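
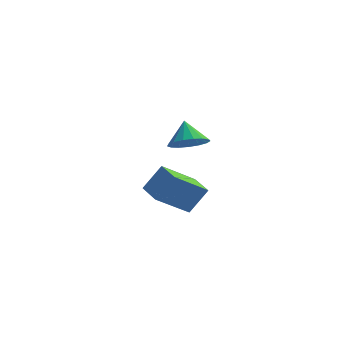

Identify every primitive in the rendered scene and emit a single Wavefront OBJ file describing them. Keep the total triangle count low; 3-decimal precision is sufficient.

v -2.423 0.994 -2.695
v -3.676 0.121 -1.547
v -3.096 2.011 -2.655
v -4.348 1.138 -1.507
v -1.712 1.422 -1.593
v -2.964 0.549 -0.445
v -2.384 2.439 -1.553
v -3.637 1.566 -0.405
v -2.017 -2.33 3.035
v -1.393 -1.823 2.826
v -2.283 -1.65 3.885
v -1.702 -1.685 2.618
v -2.083 -1.694 2.506
v -2.449 -1.849 2.515
v -2.716 -2.114 2.643
v -2.822 -2.428 2.861
v -2.744 -2.72 3.119
v -2.5 -2.923 3.358
v -2.145 -2.989 3.523
v -1.76 -2.905 3.576
v -1.434 -2.689 3.505
v -1.242 -2.39 3.327
v -1.227 -2.078 3.082
f 2 4 1
f 5 2 1
f 1 4 3
f 3 5 1
f 2 8 4
f 6 2 5
f 6 8 2
f 4 8 3
f 7 5 3
f 3 8 7
f 7 6 5
f 8 6 7
f 10 9 12
f 10 12 11
f 12 9 13
f 12 13 11
f 13 9 14
f 13 14 11
f 14 9 15
f 14 15 11
f 15 9 16
f 15 16 11
f 16 9 17
f 16 17 11
f 17 9 18
f 17 18 11
f 18 9 19
f 18 19 11
f 19 9 20
f 19 20 11
f 20 9 21
f 20 21 11
f 21 9 22
f 21 22 11
f 22 9 23
f 22 23 11
f 23 9 10
f 23 10 11



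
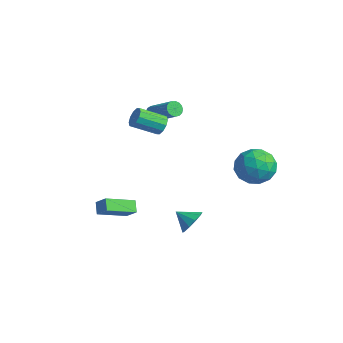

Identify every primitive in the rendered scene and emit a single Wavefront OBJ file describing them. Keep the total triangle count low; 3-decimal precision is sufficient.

v -2.412 -4.444 -2.019
v -1.696 -4.276 -1.371
v -2.153 -2.681 -2.761
v -1.437 -2.513 -2.112
v -1.863 -4.747 -2.548
v -1.147 -4.579 -1.899
v -1.604 -2.984 -3.289
v -0.888 -2.816 -2.641
v -4.196 0.694 2.253
v -3.909 0.806 1.81
v -2.257 1.058 2.944
v -2.544 0.946 3.387
v -3.997 1.037 1.886
v -2.345 1.289 3.021
v -4.13 1.189 2.047
v -2.478 1.441 3.182
v -4.279 1.228 2.255
v -2.627 1.48 3.389
v -4.409 1.144 2.463
v -2.756 1.396 3.597
v -4.49 0.957 2.622
v -2.837 1.209 3.756
v -4.503 0.71 2.697
v -2.851 0.962 3.831
v -4.447 0.46 2.67
v -2.794 0.711 3.804
v -4.333 0.263 2.547
v -2.68 0.514 3.682
v -4.187 0.164 2.358
v -2.535 0.416 3.492
v -4.044 0.188 2.144
v -2.392 0.439 3.278
v -3.936 0.327 1.955
v -2.283 0.579 3.089
v -3.887 0.55 1.834
v -2.235 0.802 2.969
v 2.156 -1.303 -2.326
v 2.709 -1.907 -2.101
v 1.344 -1.817 -1.714
v 2.735 -1.523 -1.744
v 2.539 -1.054 -1.609
v 2.197 -0.681 -1.748
v 1.84 -0.544 -2.108
v 1.603 -0.698 -2.551
v 1.577 -1.082 -2.908
v 1.773 -1.551 -3.043
v 2.115 -1.925 -2.904
v 2.472 -2.061 -2.544
v 2.272 1.873 1.935
v 3.158 2.503 2.51
v 3.562 1.357 0.51
v 4.448 1.987 1.085
v 4.004 0.956 1.586
v 3.206 1.274 2.467
v 3.514 2.586 0.553
v 2.716 2.904 1.434
v 3.926 2.944 1.656
v 4.229 1.936 2.294
v 2.491 1.924 0.726
v 2.794 0.916 1.364
v 2.602 2.233 2.348
v 4.118 1.627 0.672
v 3.857 1.021 0.967
v 4.378 1.391 1.304
v 2.63 1.511 2.322
v 3.151 1.881 2.66
v 3.648 0.972 2.117
v 3.569 1.979 0.36
v 4.09 2.349 0.698
v 2.342 2.469 1.716
v 2.863 2.839 2.053
v 3.072 2.888 0.903
v 3.574 2.862 2.184
v 4.332 2.56 1.346
v 3.783 2.911 1.033
v 3.314 3.098 1.551
v 3.752 2.27 2.559
v 4.51 1.967 1.721
v 4.249 1.361 2.015
v 3.78 1.548 2.533
v 4.203 2.529 2.056
v 2.21 1.893 1.299
v 2.968 1.59 0.461
v 2.94 2.312 0.487
v 2.471 2.499 1.005
v 2.388 1.3 1.674
v 3.146 0.998 0.836
v 3.406 0.762 1.469
v 2.937 0.949 1.987
v 2.517 1.331 0.964
v -1.25 -0.863 3.398
v -0.911 -0.71 3.943
v -1.592 -2.005 4.728
v -1.93 -2.157 4.182
v -1.268 -0.514 3.958
v -1.949 -1.809 4.742
v -1.618 -0.45 3.758
v -2.299 -1.745 4.543
v -1.828 -0.545 3.421
v -2.508 -1.84 4.206
v -1.816 -0.76 3.075
v -2.497 -2.055 3.859
v -1.588 -1.015 2.852
v -2.269 -2.31 3.637
v -1.231 -1.211 2.838
v -1.912 -2.506 3.622
v -0.881 -1.275 3.037
v -1.562 -2.57 3.822
v -0.672 -1.18 3.374
v -1.352 -2.475 4.159
v -0.683 -0.965 3.721
v -1.364 -2.26 4.505
f 2 4 1
f 5 2 1
f 1 4 3
f 3 5 1
f 2 8 4
f 6 2 5
f 6 8 2
f 4 8 3
f 7 5 3
f 3 8 7
f 7 6 5
f 8 6 7
f 10 9 13
f 10 13 11
f 11 13 14
f 11 14 12
f 13 9 15
f 13 15 14
f 14 15 16
f 14 16 12
f 15 9 17
f 15 17 16
f 16 17 18
f 16 18 12
f 17 9 19
f 17 19 18
f 18 19 20
f 18 20 12
f 19 9 21
f 19 21 20
f 20 21 22
f 20 22 12
f 21 9 23
f 21 23 22
f 22 23 24
f 22 24 12
f 23 9 25
f 23 25 24
f 24 25 26
f 24 26 12
f 25 9 27
f 25 27 26
f 26 27 28
f 26 28 12
f 27 9 29
f 27 29 28
f 28 29 30
f 28 30 12
f 29 9 31
f 29 31 30
f 30 31 32
f 30 32 12
f 31 9 33
f 31 33 32
f 32 33 34
f 32 34 12
f 33 9 35
f 33 35 34
f 34 35 36
f 34 36 12
f 35 9 10
f 35 10 36
f 36 10 11
f 36 11 12
f 38 37 40
f 38 40 39
f 40 37 41
f 40 41 39
f 41 37 42
f 41 42 39
f 42 37 43
f 42 43 39
f 43 37 44
f 43 44 39
f 44 37 45
f 44 45 39
f 45 37 46
f 45 46 39
f 46 37 47
f 46 47 39
f 47 37 48
f 47 48 39
f 48 37 38
f 48 38 39
f 49 86 65
f 86 60 89
f 65 89 54
f 86 89 65
f 49 65 61
f 65 54 66
f 61 66 50
f 65 66 61
f 49 61 70
f 61 50 71
f 70 71 56
f 61 71 70
f 49 70 82
f 70 56 85
f 82 85 59
f 70 85 82
f 49 82 86
f 82 59 90
f 86 90 60
f 82 90 86
f 50 66 77
f 66 54 80
f 77 80 58
f 66 80 77
f 54 89 67
f 89 60 88
f 67 88 53
f 89 88 67
f 60 90 87
f 90 59 83
f 87 83 51
f 90 83 87
f 59 85 84
f 85 56 72
f 84 72 55
f 85 72 84
f 56 71 76
f 71 50 73
f 76 73 57
f 71 73 76
f 52 78 64
f 78 58 79
f 64 79 53
f 78 79 64
f 52 64 62
f 64 53 63
f 62 63 51
f 64 63 62
f 52 62 69
f 62 51 68
f 69 68 55
f 62 68 69
f 52 69 74
f 69 55 75
f 74 75 57
f 69 75 74
f 52 74 78
f 74 57 81
f 78 81 58
f 74 81 78
f 53 79 67
f 79 58 80
f 67 80 54
f 79 80 67
f 51 63 87
f 63 53 88
f 87 88 60
f 63 88 87
f 55 68 84
f 68 51 83
f 84 83 59
f 68 83 84
f 57 75 76
f 75 55 72
f 76 72 56
f 75 72 76
f 58 81 77
f 81 57 73
f 77 73 50
f 81 73 77
f 92 91 95
f 92 95 93
f 93 95 96
f 93 96 94
f 95 91 97
f 95 97 96
f 96 97 98
f 96 98 94
f 97 91 99
f 97 99 98
f 98 99 100
f 98 100 94
f 99 91 101
f 99 101 100
f 100 101 102
f 100 102 94
f 101 91 103
f 101 103 102
f 102 103 104
f 102 104 94
f 103 91 105
f 103 105 104
f 104 105 106
f 104 106 94
f 105 91 107
f 105 107 106
f 106 107 108
f 106 108 94
f 107 91 109
f 107 109 108
f 108 109 110
f 108 110 94
f 109 91 111
f 109 111 110
f 110 111 112
f 110 112 94
f 111 91 92
f 111 92 112
f 112 92 93
f 112 93 94



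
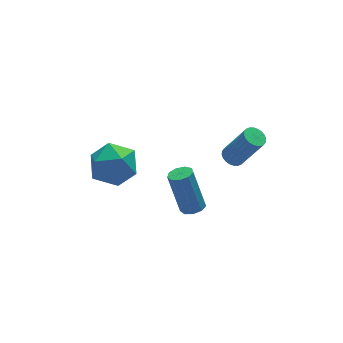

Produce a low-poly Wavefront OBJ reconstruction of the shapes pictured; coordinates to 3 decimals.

v -3.501 4.715 0.547
v -2.755 4.41 1.462
v -2.805 3.21 -0.522
v -2.059 2.905 0.393
v -3.263 2.756 0.513
v -3.694 3.687 1.174
v -1.866 3.933 -0.234
v -2.297 4.864 0.427
v -1.745 3.927 0.98
v -2.608 3.2 1.441
v -2.952 4.42 -0.501
v -3.815 3.693 -0.04
v 0.297 2.127 -2.385
v 0.885 2.235 -2.332
v 0.571 2.981 -0.362
v -0.017 2.873 -0.415
v 0.695 2.564 -2.487
v 0.382 3.31 -0.517
v 0.319 2.689 -2.594
v 0.006 3.435 -0.624
v -0.068 2.551 -2.604
v -0.381 3.297 -0.633
v -0.284 2.215 -2.511
v -0.597 2.96 -0.54
v -0.228 1.837 -2.359
v -0.541 2.583 -0.389
v 0.073 1.596 -2.22
v -0.24 2.341 -0.249
v 0.479 1.603 -2.158
v 0.165 2.348 -0.187
v 0.799 1.855 -2.202
v 0.486 2.601 -0.232
v 2.256 2.372 0.451
v 2.639 2.082 0.183
v 3.427 1.518 1.921
v 3.044 1.808 2.189
v 2.735 2.273 0.201
v 3.524 1.708 1.939
v 2.759 2.479 0.257
v 3.548 1.914 1.995
v 2.706 2.668 0.343
v 3.495 2.104 2.08
v 2.585 2.813 0.445
v 3.374 2.248 2.183
v 2.413 2.89 0.548
v 3.202 2.326 2.286
v 2.218 2.889 0.636
v 3.006 2.324 2.374
v 2.028 2.809 0.696
v 2.817 2.244 2.434
v 1.873 2.662 0.719
v 2.661 2.098 2.457
v 1.776 2.472 0.701
v 2.565 1.907 2.439
v 1.752 2.266 0.645
v 2.541 1.701 2.383
v 1.805 2.076 0.56
v 2.594 1.512 2.297
v 1.926 1.932 0.457
v 2.715 1.367 2.195
v 2.098 1.854 0.354
v 2.887 1.29 2.092
v 2.294 1.856 0.266
v 3.082 1.291 2.004
v 2.483 1.936 0.206
v 3.272 1.371 1.944
f 1 12 6
f 1 6 2
f 1 2 8
f 1 8 11
f 1 11 12
f 2 6 10
f 6 12 5
f 12 11 3
f 11 8 7
f 8 2 9
f 4 10 5
f 4 5 3
f 4 3 7
f 4 7 9
f 4 9 10
f 5 10 6
f 3 5 12
f 7 3 11
f 9 7 8
f 10 9 2
f 14 13 17
f 14 17 15
f 15 17 18
f 15 18 16
f 17 13 19
f 17 19 18
f 18 19 20
f 18 20 16
f 19 13 21
f 19 21 20
f 20 21 22
f 20 22 16
f 21 13 23
f 21 23 22
f 22 23 24
f 22 24 16
f 23 13 25
f 23 25 24
f 24 25 26
f 24 26 16
f 25 13 27
f 25 27 26
f 26 27 28
f 26 28 16
f 27 13 29
f 27 29 28
f 28 29 30
f 28 30 16
f 29 13 31
f 29 31 30
f 30 31 32
f 30 32 16
f 31 13 14
f 31 14 32
f 32 14 15
f 32 15 16
f 34 33 37
f 34 37 35
f 35 37 38
f 35 38 36
f 37 33 39
f 37 39 38
f 38 39 40
f 38 40 36
f 39 33 41
f 39 41 40
f 40 41 42
f 40 42 36
f 41 33 43
f 41 43 42
f 42 43 44
f 42 44 36
f 43 33 45
f 43 45 44
f 44 45 46
f 44 46 36
f 45 33 47
f 45 47 46
f 46 47 48
f 46 48 36
f 47 33 49
f 47 49 48
f 48 49 50
f 48 50 36
f 49 33 51
f 49 51 50
f 50 51 52
f 50 52 36
f 51 33 53
f 51 53 52
f 52 53 54
f 52 54 36
f 53 33 55
f 53 55 54
f 54 55 56
f 54 56 36
f 55 33 57
f 55 57 56
f 56 57 58
f 56 58 36
f 57 33 59
f 57 59 58
f 58 59 60
f 58 60 36
f 59 33 61
f 59 61 60
f 60 61 62
f 60 62 36
f 61 33 63
f 61 63 62
f 62 63 64
f 62 64 36
f 63 33 65
f 63 65 64
f 64 65 66
f 64 66 36
f 65 33 34
f 65 34 66
f 66 34 35
f 66 35 36



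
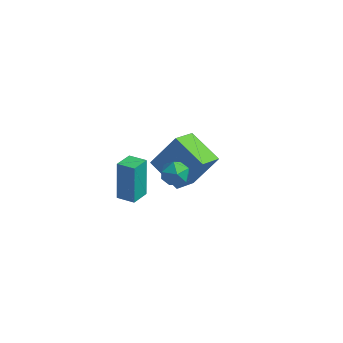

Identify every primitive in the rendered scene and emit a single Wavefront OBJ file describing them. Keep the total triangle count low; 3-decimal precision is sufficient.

v -3.466 2.132 -5.432
v -3.591 0.732 -4.802
v -5.258 2.651 -4.632
v -5.383 1.251 -4.003
v -2.457 2.849 -3.637
v -2.582 1.449 -3.008
v -4.249 3.368 -2.838
v -4.374 1.968 -2.208
v -4.219 -3.681 -2.106
v -4.425 -3.282 -0.014
v -4.19 -2.65 -2.3
v -4.396 -2.25 -0.208
v -3.284 -3.69 -2.012
v -3.49 -3.29 0.08
v -3.255 -2.658 -2.206
v -3.461 -2.259 -0.114
v -1.189 -3.115 1.496
v -0.697 -3.275 0.944
v -1.463 -4.305 1.596
v -0.971 -4.465 1.044
v -0.72 -4.225 1.717
v -0.551 -3.49 1.655
v -1.609 -4.09 0.885
v -1.44 -3.355 0.823
v -0.957 -3.878 0.566
v -0.407 -3.961 1.08
v -1.753 -3.619 1.46
v -1.203 -3.702 1.974
f 2 4 1
f 5 2 1
f 1 4 3
f 3 5 1
f 2 8 4
f 6 2 5
f 6 8 2
f 4 8 3
f 7 5 3
f 3 8 7
f 7 6 5
f 8 6 7
f 10 12 9
f 13 10 9
f 9 12 11
f 11 13 9
f 10 16 12
f 14 10 13
f 14 16 10
f 12 16 11
f 15 13 11
f 11 16 15
f 15 14 13
f 16 14 15
f 17 28 22
f 17 22 18
f 17 18 24
f 17 24 27
f 17 27 28
f 18 22 26
f 22 28 21
f 28 27 19
f 27 24 23
f 24 18 25
f 20 26 21
f 20 21 19
f 20 19 23
f 20 23 25
f 20 25 26
f 21 26 22
f 19 21 28
f 23 19 27
f 25 23 24
f 26 25 18



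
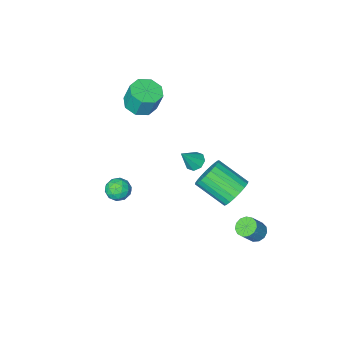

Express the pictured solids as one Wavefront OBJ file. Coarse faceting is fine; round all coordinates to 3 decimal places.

v -2.455 1.774 -0.819
v -1.766 1.924 -1.217
v -0.995 0.717 -0.338
v -1.685 0.566 0.059
v -1.741 2.132 -0.953
v -0.971 0.925 -0.074
v -1.84 2.278 -0.666
v -1.07 1.071 0.213
v -2.045 2.336 -0.405
v -1.275 1.129 0.473
v -2.321 2.298 -0.216
v -1.551 1.091 0.662
v -2.621 2.168 -0.132
v -1.85 0.961 0.747
v -2.891 1.971 -0.166
v -2.121 0.764 0.713
v -3.086 1.739 -0.313
v -2.316 0.532 0.566
v -3.173 1.513 -0.548
v -2.402 0.306 0.331
v -3.135 1.333 -0.829
v -2.364 0.126 0.049
v -2.979 1.228 -1.109
v -2.209 0.021 -0.231
v -2.733 1.218 -1.339
v -1.963 0.011 -0.461
v -2.439 1.304 -1.479
v -1.669 0.097 -0.6
v -2.148 1.471 -1.505
v -1.377 0.264 -0.626
v -1.909 1.69 -1.412
v -1.139 0.483 -0.533
v 1.779 -0.897 -1.489
v 2.279 -0.849 -1.107
v 1.301 -1.471 -0.793
v 1.801 -1.423 -0.411
v 1.442 -0.917 -0.526
v 1.738 -0.562 -0.956
v 1.842 -1.758 -0.944
v 2.138 -1.403 -1.374
v 2.318 -1.381 -0.77
v 2.071 -0.862 -0.512
v 1.509 -1.458 -1.388
v 1.262 -0.939 -1.13
v 2.071 -0.823 -1.359
v 1.509 -1.497 -0.541
v 1.298 -1.2 -0.608
v 1.592 -1.172 -0.384
v 1.753 -0.654 -1.271
v 2.047 -0.626 -1.046
v 1.555 -0.666 -0.704
v 1.533 -1.694 -0.854
v 1.827 -1.666 -0.629
v 1.988 -1.148 -1.516
v 2.282 -1.12 -1.292
v 2.025 -1.654 -1.196
v 2.388 -1.108 -0.936
v 2.107 -1.445 -0.527
v 2.131 -1.641 -0.841
v 2.305 -1.433 -1.093
v 2.242 -0.802 -0.785
v 1.961 -1.139 -0.375
v 1.751 -0.842 -0.443
v 1.924 -0.633 -0.696
v 2.265 -1.115 -0.586
v 1.619 -1.181 -1.525
v 1.338 -1.518 -1.115
v 1.656 -1.687 -1.204
v 1.829 -1.478 -1.457
v 1.473 -0.875 -1.373
v 1.192 -1.212 -0.964
v 1.275 -0.887 -0.807
v 1.449 -0.679 -1.059
v 1.315 -1.205 -1.314
v -0.444 -3.145 2.518
v 0.108 -3.646 2.748
v -0.024 -3.276 3.871
v -0.576 -2.775 3.642
v 0.331 -3.113 2.599
v 0.199 -2.743 3.722
v 0.1 -2.598 2.402
v -0.032 -2.229 3.526
v -0.449 -2.404 2.274
v -0.582 -2.034 3.397
v -0.996 -2.644 2.289
v -1.128 -2.274 3.412
v -1.219 -3.177 2.438
v -1.351 -2.807 3.561
v -0.988 -3.691 2.634
v -1.12 -3.322 3.758
v -0.438 -3.886 2.763
v -0.571 -3.516 3.886
v -2.97 2.677 -3.108
v -2.6 2.385 -3.351
v -1.981 2.491 -2.534
v -2.35 2.783 -2.292
v -2.547 2.668 -3.428
v -1.928 2.774 -2.611
v -2.628 2.954 -3.403
v -2.009 3.061 -2.587
v -2.818 3.153 -3.285
v -2.199 3.259 -2.469
v -3.056 3.2 -3.111
v -2.436 3.306 -2.295
v -3.266 3.081 -2.936
v -2.647 3.187 -2.12
v -3.383 2.834 -2.815
v -2.763 2.94 -1.999
v -3.368 2.537 -2.788
v -2.749 2.643 -1.972
v -3.227 2.284 -2.862
v -2.608 2.391 -2.046
v -3.004 2.156 -3.014
v -2.385 2.263 -2.198
v -2.77 2.194 -3.196
v -2.151 2.3 -2.38
v -3.21 -3.017 -3.02
v -2.905 -3.398 -3.251
v -2.45 -3.003 -2.04
v -2.784 -3.015 -3.351
v -2.912 -2.634 -3.257
v -3.215 -2.477 -3.024
v -3.515 -2.636 -2.788
v -3.637 -3.019 -2.689
v -3.508 -3.4 -2.783
v -3.205 -3.557 -3.016
f 2 1 5
f 2 5 3
f 3 5 6
f 3 6 4
f 5 1 7
f 5 7 6
f 6 7 8
f 6 8 4
f 7 1 9
f 7 9 8
f 8 9 10
f 8 10 4
f 9 1 11
f 9 11 10
f 10 11 12
f 10 12 4
f 11 1 13
f 11 13 12
f 12 13 14
f 12 14 4
f 13 1 15
f 13 15 14
f 14 15 16
f 14 16 4
f 15 1 17
f 15 17 16
f 16 17 18
f 16 18 4
f 17 1 19
f 17 19 18
f 18 19 20
f 18 20 4
f 19 1 21
f 19 21 20
f 20 21 22
f 20 22 4
f 21 1 23
f 21 23 22
f 22 23 24
f 22 24 4
f 23 1 25
f 23 25 24
f 24 25 26
f 24 26 4
f 25 1 27
f 25 27 26
f 26 27 28
f 26 28 4
f 27 1 29
f 27 29 28
f 28 29 30
f 28 30 4
f 29 1 31
f 29 31 30
f 30 31 32
f 30 32 4
f 31 1 2
f 31 2 32
f 32 2 3
f 32 3 4
f 33 70 49
f 70 44 73
f 49 73 38
f 70 73 49
f 33 49 45
f 49 38 50
f 45 50 34
f 49 50 45
f 33 45 54
f 45 34 55
f 54 55 40
f 45 55 54
f 33 54 66
f 54 40 69
f 66 69 43
f 54 69 66
f 33 66 70
f 66 43 74
f 70 74 44
f 66 74 70
f 34 50 61
f 50 38 64
f 61 64 42
f 50 64 61
f 38 73 51
f 73 44 72
f 51 72 37
f 73 72 51
f 44 74 71
f 74 43 67
f 71 67 35
f 74 67 71
f 43 69 68
f 69 40 56
f 68 56 39
f 69 56 68
f 40 55 60
f 55 34 57
f 60 57 41
f 55 57 60
f 36 62 48
f 62 42 63
f 48 63 37
f 62 63 48
f 36 48 46
f 48 37 47
f 46 47 35
f 48 47 46
f 36 46 53
f 46 35 52
f 53 52 39
f 46 52 53
f 36 53 58
f 53 39 59
f 58 59 41
f 53 59 58
f 36 58 62
f 58 41 65
f 62 65 42
f 58 65 62
f 37 63 51
f 63 42 64
f 51 64 38
f 63 64 51
f 35 47 71
f 47 37 72
f 71 72 44
f 47 72 71
f 39 52 68
f 52 35 67
f 68 67 43
f 52 67 68
f 41 59 60
f 59 39 56
f 60 56 40
f 59 56 60
f 42 65 61
f 65 41 57
f 61 57 34
f 65 57 61
f 76 75 79
f 76 79 77
f 77 79 80
f 77 80 78
f 79 75 81
f 79 81 80
f 80 81 82
f 80 82 78
f 81 75 83
f 81 83 82
f 82 83 84
f 82 84 78
f 83 75 85
f 83 85 84
f 84 85 86
f 84 86 78
f 85 75 87
f 85 87 86
f 86 87 88
f 86 88 78
f 87 75 89
f 87 89 88
f 88 89 90
f 88 90 78
f 89 75 91
f 89 91 90
f 90 91 92
f 90 92 78
f 91 75 76
f 91 76 92
f 92 76 77
f 92 77 78
f 94 93 97
f 94 97 95
f 95 97 98
f 95 98 96
f 97 93 99
f 97 99 98
f 98 99 100
f 98 100 96
f 99 93 101
f 99 101 100
f 100 101 102
f 100 102 96
f 101 93 103
f 101 103 102
f 102 103 104
f 102 104 96
f 103 93 105
f 103 105 104
f 104 105 106
f 104 106 96
f 105 93 107
f 105 107 106
f 106 107 108
f 106 108 96
f 107 93 109
f 107 109 108
f 108 109 110
f 108 110 96
f 109 93 111
f 109 111 110
f 110 111 112
f 110 112 96
f 111 93 113
f 111 113 112
f 112 113 114
f 112 114 96
f 113 93 115
f 113 115 114
f 114 115 116
f 114 116 96
f 115 93 94
f 115 94 116
f 116 94 95
f 116 95 96
f 118 117 120
f 118 120 119
f 120 117 121
f 120 121 119
f 121 117 122
f 121 122 119
f 122 117 123
f 122 123 119
f 123 117 124
f 123 124 119
f 124 117 125
f 124 125 119
f 125 117 126
f 125 126 119
f 126 117 118
f 126 118 119



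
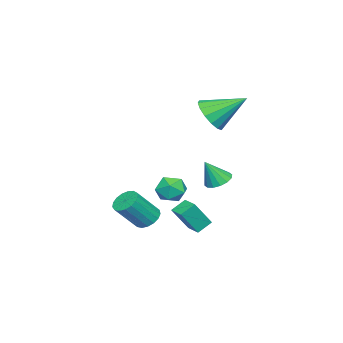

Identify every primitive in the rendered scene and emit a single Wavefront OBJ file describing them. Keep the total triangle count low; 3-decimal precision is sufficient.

v -0.628 -1.396 -1.589
v -0.183 -1.48 -0.819
v 0.203 -2.42 -2.181
v 0.648 -2.504 -1.411
v -0.202 -2.772 -1.467
v -0.716 -2.139 -1.101
v 0.736 -1.761 -1.899
v 0.222 -1.128 -1.533
v 0.66 -1.705 -1.01
v 0.08 -2.33 -0.743
v -0.06 -1.57 -2.257
v -0.64 -2.195 -1.99
v 1.304 -2.574 -3.056
v 1.905 -2.588 -3.506
v 2.916 -3.279 -2.133
v 2.316 -3.266 -1.684
v 1.919 -2.263 -3.353
v 2.93 -2.954 -1.98
v 1.792 -2.01 -3.132
v 2.804 -2.701 -1.759
v 1.554 -1.886 -2.894
v 2.565 -2.577 -1.521
v 1.258 -1.92 -2.693
v 2.27 -2.611 -1.32
v 0.973 -2.104 -2.575
v 1.985 -2.795 -1.203
v 0.764 -2.395 -2.568
v 1.775 -3.086 -1.195
v 0.678 -2.728 -2.673
v 1.69 -3.419 -1.3
v 0.736 -3.025 -2.865
v 1.748 -3.717 -1.492
v 0.924 -3.219 -3.101
v 1.936 -3.911 -1.728
v 1.199 -3.266 -3.327
v 2.211 -3.957 -1.954
v 1.498 -3.154 -3.491
v 2.51 -3.845 -2.118
v 1.753 -2.909 -3.556
v 2.764 -3.6 -2.183
v -1.042 0.075 -0.927
v -0.413 0.47 -1.033
v -0.518 -0.415 0.367
v -0.652 0.711 -0.844
v -0.996 0.781 -0.678
v -1.352 0.663 -0.579
v -1.625 0.387 -0.573
v -1.742 0.027 -0.662
v -1.671 -0.319 -0.822
v -1.432 -0.56 -1.01
v -1.088 -0.631 -1.176
v -0.732 -0.512 -1.275
v -0.459 -0.236 -1.281
v -0.342 0.123 -1.192
v 3.077 0.379 -2.562
v 3.786 -0.162 -1.258
v 2.475 0.8 -2.06
v 3.184 0.258 -0.756
v 3.596 1.102 -2.544
v 4.305 0.56 -1.24
v 2.994 1.522 -2.042
v 3.703 0.981 -0.738
v -1.277 -0.47 3.203
v -0.333 -0.007 3.004
v -1.843 1.19 4.377
v -0.666 0.167 2.598
v -1.163 0.17 2.353
v -1.691 0.002 2.337
v -2.107 -0.293 2.552
v -2.301 -0.635 2.942
v -2.221 -0.933 3.402
v -1.887 -1.106 3.809
v -1.39 -1.11 4.053
v -0.863 -0.941 4.07
v -0.446 -0.647 3.854
v -0.252 -0.305 3.464
f 1 12 6
f 1 6 2
f 1 2 8
f 1 8 11
f 1 11 12
f 2 6 10
f 6 12 5
f 12 11 3
f 11 8 7
f 8 2 9
f 4 10 5
f 4 5 3
f 4 3 7
f 4 7 9
f 4 9 10
f 5 10 6
f 3 5 12
f 7 3 11
f 9 7 8
f 10 9 2
f 14 13 17
f 14 17 15
f 15 17 18
f 15 18 16
f 17 13 19
f 17 19 18
f 18 19 20
f 18 20 16
f 19 13 21
f 19 21 20
f 20 21 22
f 20 22 16
f 21 13 23
f 21 23 22
f 22 23 24
f 22 24 16
f 23 13 25
f 23 25 24
f 24 25 26
f 24 26 16
f 25 13 27
f 25 27 26
f 26 27 28
f 26 28 16
f 27 13 29
f 27 29 28
f 28 29 30
f 28 30 16
f 29 13 31
f 29 31 30
f 30 31 32
f 30 32 16
f 31 13 33
f 31 33 32
f 32 33 34
f 32 34 16
f 33 13 35
f 33 35 34
f 34 35 36
f 34 36 16
f 35 13 37
f 35 37 36
f 36 37 38
f 36 38 16
f 37 13 39
f 37 39 38
f 38 39 40
f 38 40 16
f 39 13 14
f 39 14 40
f 40 14 15
f 40 15 16
f 42 41 44
f 42 44 43
f 44 41 45
f 44 45 43
f 45 41 46
f 45 46 43
f 46 41 47
f 46 47 43
f 47 41 48
f 47 48 43
f 48 41 49
f 48 49 43
f 49 41 50
f 49 50 43
f 50 41 51
f 50 51 43
f 51 41 52
f 51 52 43
f 52 41 53
f 52 53 43
f 53 41 54
f 53 54 43
f 54 41 42
f 54 42 43
f 56 58 55
f 59 56 55
f 55 58 57
f 57 59 55
f 56 62 58
f 60 56 59
f 60 62 56
f 58 62 57
f 61 59 57
f 57 62 61
f 61 60 59
f 62 60 61
f 64 63 66
f 64 66 65
f 66 63 67
f 66 67 65
f 67 63 68
f 67 68 65
f 68 63 69
f 68 69 65
f 69 63 70
f 69 70 65
f 70 63 71
f 70 71 65
f 71 63 72
f 71 72 65
f 72 63 73
f 72 73 65
f 73 63 74
f 73 74 65
f 74 63 75
f 74 75 65
f 75 63 76
f 75 76 65
f 76 63 64
f 76 64 65



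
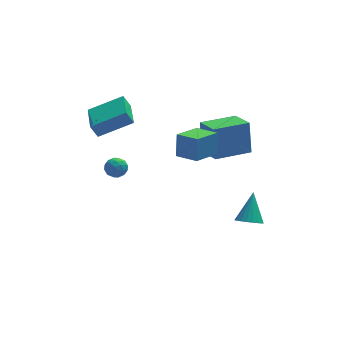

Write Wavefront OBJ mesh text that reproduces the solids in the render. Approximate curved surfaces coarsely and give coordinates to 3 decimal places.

v -3.673 2.176 -1.38
v -3.117 2.059 -1.721
v -4.143 1.341 -1.859
v -3.587 1.224 -2.2
v -3.602 1.12 -1.546
v -3.311 1.636 -1.25
v -3.949 1.764 -2.33
v -3.658 2.28 -2.034
v -3.288 1.805 -2.308
v -3.074 1.407 -1.824
v -4.186 1.993 -1.756
v -3.972 1.595 -1.272
v -3.354 2.191 -1.508
v -3.906 1.209 -2.072
v -3.915 1.148 -1.687
v -3.589 1.079 -1.888
v -3.468 1.942 -1.232
v -3.141 1.874 -1.432
v -3.426 1.321 -1.33
v -4.119 1.526 -2.148
v -3.792 1.458 -2.348
v -3.671 2.321 -1.692
v -3.345 2.252 -1.893
v -3.834 2.079 -2.25
v -3.127 1.973 -2.054
v -3.404 1.482 -2.336
v -3.616 1.799 -2.412
v -3.445 2.103 -2.238
v -3.002 1.739 -1.77
v -3.278 1.248 -2.051
v -3.286 1.186 -1.667
v -3.116 1.49 -1.493
v -3.102 1.589 -2.115
v -3.982 2.152 -1.529
v -4.258 1.661 -1.81
v -4.144 1.91 -2.087
v -3.974 2.214 -1.913
v -3.856 1.918 -1.244
v -4.133 1.427 -1.526
v -3.815 1.297 -1.342
v -3.644 1.601 -1.168
v -4.158 1.811 -1.465
v 0.979 -1.358 0.718
v 0.974 -0.764 2.543
v 0.551 0.008 0.272
v 0.546 0.602 2.098
v 2.934 -0.802 0.542
v 2.929 -0.208 2.368
v 2.506 0.564 0.097
v 2.501 1.158 1.922
v 2.651 -1.909 -4.07
v 2.99 -2.486 -3.731
v 3.089 -0.831 -2.67
v 3.223 -2.364 -3.898
v 3.357 -2.162 -4.095
v 3.369 -1.918 -4.288
v 3.257 -1.671 -4.442
v 3.04 -1.466 -4.533
v 2.756 -1.337 -4.543
v 2.454 -1.308 -4.472
v 2.186 -1.382 -4.331
v 1.999 -1.548 -4.144
v 1.924 -1.776 -3.945
v 1.975 -2.027 -3.767
v 2.143 -2.258 -3.642
v 2.399 -2.428 -3.591
v 2.699 -2.509 -3.622
v -0.343 -3.278 2.329
v -0.224 -2.841 3.601
v -1.205 -2.361 2.095
v -1.086 -1.924 3.366
v 0.846 -2.276 1.874
v 0.965 -1.839 3.145
v -0.016 -1.359 1.639
v 0.103 -0.922 2.911
v -4.744 -0.038 2.218
v -5.108 0.039 2.971
v -4.619 1.803 2.09
v -4.983 1.88 2.843
v -2.937 -0.1 3.097
v -3.301 -0.023 3.85
v -2.812 1.741 2.969
v -3.176 1.818 3.722
f 1 38 17
f 38 12 41
f 17 41 6
f 38 41 17
f 1 17 13
f 17 6 18
f 13 18 2
f 17 18 13
f 1 13 22
f 13 2 23
f 22 23 8
f 13 23 22
f 1 22 34
f 22 8 37
f 34 37 11
f 22 37 34
f 1 34 38
f 34 11 42
f 38 42 12
f 34 42 38
f 2 18 29
f 18 6 32
f 29 32 10
f 18 32 29
f 6 41 19
f 41 12 40
f 19 40 5
f 41 40 19
f 12 42 39
f 42 11 35
f 39 35 3
f 42 35 39
f 11 37 36
f 37 8 24
f 36 24 7
f 37 24 36
f 8 23 28
f 23 2 25
f 28 25 9
f 23 25 28
f 4 30 16
f 30 10 31
f 16 31 5
f 30 31 16
f 4 16 14
f 16 5 15
f 14 15 3
f 16 15 14
f 4 14 21
f 14 3 20
f 21 20 7
f 14 20 21
f 4 21 26
f 21 7 27
f 26 27 9
f 21 27 26
f 4 26 30
f 26 9 33
f 30 33 10
f 26 33 30
f 5 31 19
f 31 10 32
f 19 32 6
f 31 32 19
f 3 15 39
f 15 5 40
f 39 40 12
f 15 40 39
f 7 20 36
f 20 3 35
f 36 35 11
f 20 35 36
f 9 27 28
f 27 7 24
f 28 24 8
f 27 24 28
f 10 33 29
f 33 9 25
f 29 25 2
f 33 25 29
f 44 46 43
f 47 44 43
f 43 46 45
f 45 47 43
f 44 50 46
f 48 44 47
f 48 50 44
f 46 50 45
f 49 47 45
f 45 50 49
f 49 48 47
f 50 48 49
f 52 51 54
f 52 54 53
f 54 51 55
f 54 55 53
f 55 51 56
f 55 56 53
f 56 51 57
f 56 57 53
f 57 51 58
f 57 58 53
f 58 51 59
f 58 59 53
f 59 51 60
f 59 60 53
f 60 51 61
f 60 61 53
f 61 51 62
f 61 62 53
f 62 51 63
f 62 63 53
f 63 51 64
f 63 64 53
f 64 51 65
f 64 65 53
f 65 51 66
f 65 66 53
f 66 51 67
f 66 67 53
f 67 51 52
f 67 52 53
f 69 71 68
f 72 69 68
f 68 71 70
f 70 72 68
f 69 75 71
f 73 69 72
f 73 75 69
f 71 75 70
f 74 72 70
f 70 75 74
f 74 73 72
f 75 73 74
f 77 79 76
f 80 77 76
f 76 79 78
f 78 80 76
f 77 83 79
f 81 77 80
f 81 83 77
f 79 83 78
f 82 80 78
f 78 83 82
f 82 81 80
f 83 81 82



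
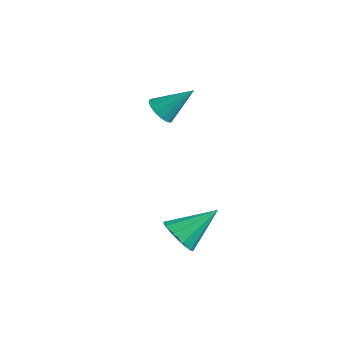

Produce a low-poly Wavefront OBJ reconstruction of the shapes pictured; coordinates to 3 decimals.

v 1.118 -3.497 0.002
v 1.612 -3.292 -0.48
v 1.522 -2.263 0.938
v 1.229 -3.09 -0.582
v 0.804 -3.043 -0.46
v 0.498 -3.169 -0.162
v 0.43 -3.421 0.199
v 0.625 -3.701 0.484
v 1.008 -3.904 0.585
v 1.433 -3.95 0.464
v 1.738 -3.824 0.166
v 1.807 -3.572 -0.195
v -2.986 -1.114 2.833
v -2.458 -1.245 2.604
v -2.354 -0.226 3.787
v -2.556 -1.003 2.444
v -2.769 -0.792 2.389
v -3.041 -0.667 2.452
v -3.298 -0.662 2.617
v -3.471 -0.778 2.84
v -3.515 -0.984 3.061
v -3.417 -1.225 3.221
v -3.203 -1.437 3.276
v -2.932 -1.562 3.213
v -2.675 -1.567 3.048
v -2.502 -1.451 2.825
f 2 1 4
f 2 4 3
f 4 1 5
f 4 5 3
f 5 1 6
f 5 6 3
f 6 1 7
f 6 7 3
f 7 1 8
f 7 8 3
f 8 1 9
f 8 9 3
f 9 1 10
f 9 10 3
f 10 1 11
f 10 11 3
f 11 1 12
f 11 12 3
f 12 1 2
f 12 2 3
f 14 13 16
f 14 16 15
f 16 13 17
f 16 17 15
f 17 13 18
f 17 18 15
f 18 13 19
f 18 19 15
f 19 13 20
f 19 20 15
f 20 13 21
f 20 21 15
f 21 13 22
f 21 22 15
f 22 13 23
f 22 23 15
f 23 13 24
f 23 24 15
f 24 13 25
f 24 25 15
f 25 13 26
f 25 26 15
f 26 13 14
f 26 14 15



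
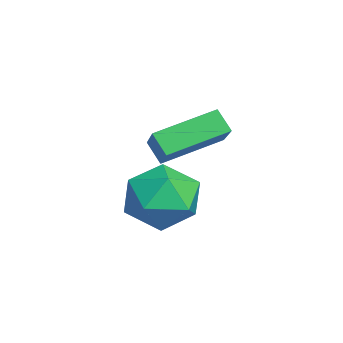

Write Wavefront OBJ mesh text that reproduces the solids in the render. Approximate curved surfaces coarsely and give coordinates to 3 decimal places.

v -2.537 -3.036 0.399
v -1.548 -3.316 1.093
v -3.512 -4.624 1.147
v -2.523 -4.904 1.841
v -3.191 -3.89 2.094
v -2.589 -2.909 1.632
v -2.471 -5.031 0.608
v -1.869 -4.05 0.146
v -1.507 -4.549 1.223
v -1.952 -3.844 2.141
v -3.108 -4.096 0.099
v -3.553 -3.391 1.017
v -2.44 -4.016 2.482
v -2.876 -4.355 3.114
v -2.945 -2.215 3.1
v -3.382 -2.555 3.732
v -1.078 -3.965 3.448
v -1.515 -4.305 4.08
v -1.584 -2.165 4.066
v -2.02 -2.504 4.698
f 1 12 6
f 1 6 2
f 1 2 8
f 1 8 11
f 1 11 12
f 2 6 10
f 6 12 5
f 12 11 3
f 11 8 7
f 8 2 9
f 4 10 5
f 4 5 3
f 4 3 7
f 4 7 9
f 4 9 10
f 5 10 6
f 3 5 12
f 7 3 11
f 9 7 8
f 10 9 2
f 14 16 13
f 17 14 13
f 13 16 15
f 15 17 13
f 14 20 16
f 18 14 17
f 18 20 14
f 16 20 15
f 19 17 15
f 15 20 19
f 19 18 17
f 20 18 19



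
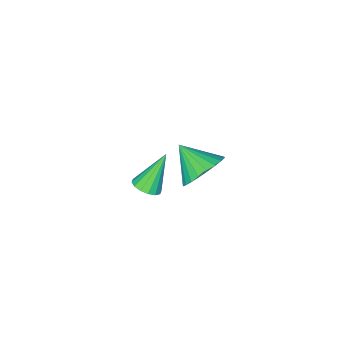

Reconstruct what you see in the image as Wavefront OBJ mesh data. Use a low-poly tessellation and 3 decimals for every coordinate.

v -1.013 -3.284 -2.036
v -0.569 -3.772 -2.841
v -0.807 -4.536 -1.164
v -0.247 -3.597 -2.666
v -0.041 -3.375 -2.396
v 0.016 -3.139 -2.071
v -0.083 -2.925 -1.741
v -0.324 -2.765 -1.455
v -0.669 -2.685 -1.259
v -1.067 -2.696 -1.18
v -1.457 -2.797 -1.232
v -1.779 -2.971 -1.407
v -1.985 -3.193 -1.677
v -2.042 -3.429 -2.002
v -1.943 -3.643 -2.332
v -1.702 -3.803 -2.617
v -1.357 -3.883 -2.814
v -0.959 -3.872 -2.893
v 3.397 -1.321 1.914
v 3.783 -1.675 2.164
v 2.523 -1.279 3.326
v 3.885 -1.397 2.219
v 3.855 -1.1 2.192
v 3.703 -0.862 2.091
v 3.469 -0.746 1.942
v 3.216 -0.785 1.786
v 3.01 -0.968 1.665
v 2.909 -1.245 1.61
v 2.938 -1.543 1.637
v 3.09 -1.781 1.738
v 3.324 -1.896 1.887
v 3.578 -1.857 2.043
f 2 1 4
f 2 4 3
f 4 1 5
f 4 5 3
f 5 1 6
f 5 6 3
f 6 1 7
f 6 7 3
f 7 1 8
f 7 8 3
f 8 1 9
f 8 9 3
f 9 1 10
f 9 10 3
f 10 1 11
f 10 11 3
f 11 1 12
f 11 12 3
f 12 1 13
f 12 13 3
f 13 1 14
f 13 14 3
f 14 1 15
f 14 15 3
f 15 1 16
f 15 16 3
f 16 1 17
f 16 17 3
f 17 1 18
f 17 18 3
f 18 1 2
f 18 2 3
f 20 19 22
f 20 22 21
f 22 19 23
f 22 23 21
f 23 19 24
f 23 24 21
f 24 19 25
f 24 25 21
f 25 19 26
f 25 26 21
f 26 19 27
f 26 27 21
f 27 19 28
f 27 28 21
f 28 19 29
f 28 29 21
f 29 19 30
f 29 30 21
f 30 19 31
f 30 31 21
f 31 19 32
f 31 32 21
f 32 19 20
f 32 20 21



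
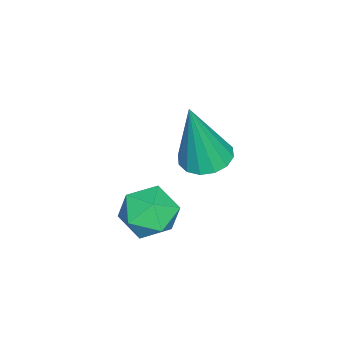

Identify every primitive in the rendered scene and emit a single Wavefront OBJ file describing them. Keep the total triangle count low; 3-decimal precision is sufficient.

v 0.187 -1.387 -1.33
v 0.712 -0.91 -0.961
v 1.088 -2.31 -1.419
v 1.613 -1.833 -1.05
v 0.992 -2.133 -0.646
v 0.435 -1.562 -0.591
v 1.365 -1.658 -1.789
v 0.808 -1.087 -1.734
v 1.44 -1.078 -1.245
v 1.209 -1.371 -0.538
v 0.591 -1.849 -1.842
v 0.36 -2.142 -1.135
v -0.435 -0.717 0.055
v -0.04 -1.235 -0.099
v -0.025 -0.983 2.005
v 0.169 -0.958 -0.105
v 0.216 -0.617 -0.068
v 0.088 -0.302 0.002
v -0.18 -0.098 0.086
v -0.516 -0.06 0.162
v -0.831 -0.198 0.209
v -1.039 -0.475 0.215
v -1.086 -0.817 0.178
v -0.958 -1.132 0.109
v -0.69 -1.336 0.024
v -0.354 -1.373 -0.051
f 1 12 6
f 1 6 2
f 1 2 8
f 1 8 11
f 1 11 12
f 2 6 10
f 6 12 5
f 12 11 3
f 11 8 7
f 8 2 9
f 4 10 5
f 4 5 3
f 4 3 7
f 4 7 9
f 4 9 10
f 5 10 6
f 3 5 12
f 7 3 11
f 9 7 8
f 10 9 2
f 14 13 16
f 14 16 15
f 16 13 17
f 16 17 15
f 17 13 18
f 17 18 15
f 18 13 19
f 18 19 15
f 19 13 20
f 19 20 15
f 20 13 21
f 20 21 15
f 21 13 22
f 21 22 15
f 22 13 23
f 22 23 15
f 23 13 24
f 23 24 15
f 24 13 25
f 24 25 15
f 25 13 26
f 25 26 15
f 26 13 14
f 26 14 15



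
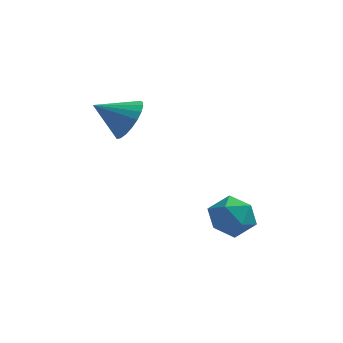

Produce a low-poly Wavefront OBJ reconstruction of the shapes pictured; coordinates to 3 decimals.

v 1.683 0.407 -2.771
v 2.464 -0.151 -2.247
v 0.496 -0.129 -1.573
v 1.277 -0.687 -1.049
v 1.29 0.407 -1.046
v 2.024 0.738 -1.786
v 0.936 -1.018 -2.034
v 1.67 -0.687 -2.774
v 2.003 -1.031 -1.791
v 2.221 -0.151 -1.181
v 0.739 -0.129 -2.639
v 0.957 0.751 -2.029
v -2.784 0.685 2.722
v -2.29 -0.128 3.189
v -4.156 0.355 3.598
v -2.196 0.205 3.462
v -2.204 0.621 3.607
v -2.312 1.048 3.599
v -2.502 1.413 3.44
v -2.74 1.651 3.156
v -2.987 1.723 2.797
v -3.198 1.615 2.426
v -3.338 1.347 2.106
v -3.382 0.964 1.892
v -3.322 0.532 1.822
v -3.17 0.128 1.908
v -2.951 -0.181 2.134
v -2.704 -0.339 2.462
v -2.47 -0.321 2.835
f 1 12 6
f 1 6 2
f 1 2 8
f 1 8 11
f 1 11 12
f 2 6 10
f 6 12 5
f 12 11 3
f 11 8 7
f 8 2 9
f 4 10 5
f 4 5 3
f 4 3 7
f 4 7 9
f 4 9 10
f 5 10 6
f 3 5 12
f 7 3 11
f 9 7 8
f 10 9 2
f 14 13 16
f 14 16 15
f 16 13 17
f 16 17 15
f 17 13 18
f 17 18 15
f 18 13 19
f 18 19 15
f 19 13 20
f 19 20 15
f 20 13 21
f 20 21 15
f 21 13 22
f 21 22 15
f 22 13 23
f 22 23 15
f 23 13 24
f 23 24 15
f 24 13 25
f 24 25 15
f 25 13 26
f 25 26 15
f 26 13 27
f 26 27 15
f 27 13 28
f 27 28 15
f 28 13 29
f 28 29 15
f 29 13 14
f 29 14 15



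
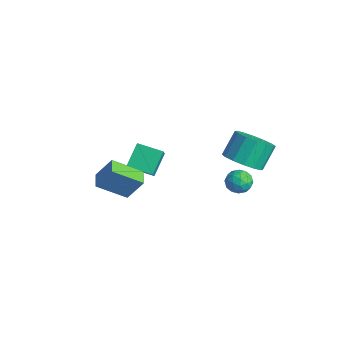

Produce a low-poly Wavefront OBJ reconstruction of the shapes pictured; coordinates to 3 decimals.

v -0.688 -2.215 1.289
v -1.274 -3.496 2.222
v -1.444 -1.812 1.367
v -2.03 -3.094 2.3
v -0.25 -1.606 2.4
v -0.836 -2.888 3.333
v -1.006 -1.204 2.478
v -1.592 -2.485 3.411
v -3.317 -0.718 0.801
v -3.818 0.127 1.726
v -2.429 0.15 0.488
v -2.931 0.995 1.414
v -2.069 -1.495 2.186
v -2.571 -0.65 3.112
v -1.182 -0.627 1.874
v -1.683 0.218 2.799
v -0.797 3.689 0.063
v -0.163 3.984 -0.027
v -0.317 2.836 0.647
v 0.317 3.131 0.557
v -0.159 3.44 0.974
v -0.456 3.967 0.613
v -0.024 2.853 0.007
v -0.321 3.38 -0.354
v 0.314 3.467 -0.062
v 0.231 3.829 0.536
v -0.711 2.991 0.084
v -0.794 3.353 0.682
v -0.522 3.912 -0.033
v 0.042 2.908 0.653
v -0.238 3.09 0.899
v 0.134 3.263 0.846
v -0.694 3.902 0.343
v -0.322 4.075 0.29
v -0.319 3.755 0.879
v -0.158 2.745 0.33
v 0.214 2.918 0.277
v -0.614 3.557 -0.226
v -0.242 3.73 -0.279
v -0.161 3.065 -0.259
v 0.131 3.781 -0.107
v 0.413 3.279 0.237
v 0.213 3.116 -0.087
v 0.039 3.426 -0.299
v 0.082 3.994 0.245
v 0.364 3.492 0.588
v 0.084 3.674 0.834
v -0.09 3.984 0.621
v 0.363 3.69 0.224
v -0.844 3.328 0.032
v -0.562 2.826 0.375
v -0.39 2.836 -0.001
v -0.564 3.146 -0.214
v -0.893 3.541 0.383
v -0.611 3.039 0.727
v -0.519 3.394 0.919
v -0.693 3.704 0.707
v -0.843 3.13 0.396
v 1.509 2.458 3.452
v 2.257 2.052 3.978
v 1.958 2.896 5.054
v 1.211 3.302 4.528
v 2.471 2.449 3.726
v 2.172 3.294 4.802
v 2.428 2.849 3.4
v 2.129 3.694 4.476
v 2.139 3.145 3.088
v 1.84 3.989 4.164
v 1.681 3.256 2.874
v 1.382 4.1 3.95
v 1.177 3.153 2.814
v 0.878 3.997 3.891
v 0.762 2.864 2.926
v 0.463 3.708 4.002
v 0.548 2.466 3.178
v 0.249 3.311 4.254
v 0.591 2.066 3.504
v 0.292 2.911 4.58
v 0.88 1.771 3.816
v 0.581 2.615 4.892
v 1.338 1.66 4.03
v 1.039 2.504 5.106
v 1.842 1.763 4.089
v 1.543 2.607 5.166
f 2 4 1
f 5 2 1
f 1 4 3
f 3 5 1
f 2 8 4
f 6 2 5
f 6 8 2
f 4 8 3
f 7 5 3
f 3 8 7
f 7 6 5
f 8 6 7
f 10 12 9
f 13 10 9
f 9 12 11
f 11 13 9
f 10 16 12
f 14 10 13
f 14 16 10
f 12 16 11
f 15 13 11
f 11 16 15
f 15 14 13
f 16 14 15
f 17 54 33
f 54 28 57
f 33 57 22
f 54 57 33
f 17 33 29
f 33 22 34
f 29 34 18
f 33 34 29
f 17 29 38
f 29 18 39
f 38 39 24
f 29 39 38
f 17 38 50
f 38 24 53
f 50 53 27
f 38 53 50
f 17 50 54
f 50 27 58
f 54 58 28
f 50 58 54
f 18 34 45
f 34 22 48
f 45 48 26
f 34 48 45
f 22 57 35
f 57 28 56
f 35 56 21
f 57 56 35
f 28 58 55
f 58 27 51
f 55 51 19
f 58 51 55
f 27 53 52
f 53 24 40
f 52 40 23
f 53 40 52
f 24 39 44
f 39 18 41
f 44 41 25
f 39 41 44
f 20 46 32
f 46 26 47
f 32 47 21
f 46 47 32
f 20 32 30
f 32 21 31
f 30 31 19
f 32 31 30
f 20 30 37
f 30 19 36
f 37 36 23
f 30 36 37
f 20 37 42
f 37 23 43
f 42 43 25
f 37 43 42
f 20 42 46
f 42 25 49
f 46 49 26
f 42 49 46
f 21 47 35
f 47 26 48
f 35 48 22
f 47 48 35
f 19 31 55
f 31 21 56
f 55 56 28
f 31 56 55
f 23 36 52
f 36 19 51
f 52 51 27
f 36 51 52
f 25 43 44
f 43 23 40
f 44 40 24
f 43 40 44
f 26 49 45
f 49 25 41
f 45 41 18
f 49 41 45
f 60 59 63
f 60 63 61
f 61 63 64
f 61 64 62
f 63 59 65
f 63 65 64
f 64 65 66
f 64 66 62
f 65 59 67
f 65 67 66
f 66 67 68
f 66 68 62
f 67 59 69
f 67 69 68
f 68 69 70
f 68 70 62
f 69 59 71
f 69 71 70
f 70 71 72
f 70 72 62
f 71 59 73
f 71 73 72
f 72 73 74
f 72 74 62
f 73 59 75
f 73 75 74
f 74 75 76
f 74 76 62
f 75 59 77
f 75 77 76
f 76 77 78
f 76 78 62
f 77 59 79
f 77 79 78
f 78 79 80
f 78 80 62
f 79 59 81
f 79 81 80
f 80 81 82
f 80 82 62
f 81 59 83
f 81 83 82
f 82 83 84
f 82 84 62
f 83 59 60
f 83 60 84
f 84 60 61
f 84 61 62



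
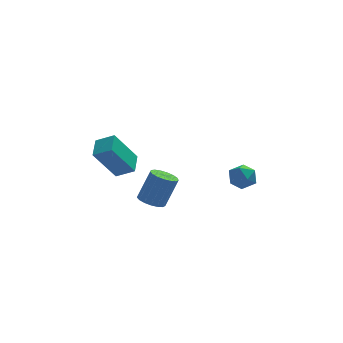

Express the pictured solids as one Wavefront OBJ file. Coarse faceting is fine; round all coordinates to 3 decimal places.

v -3.859 3.382 0.774
v -3.065 2.99 1.259
v -3.532 4.385 1.048
v -2.738 3.993 1.533
v -2.802 3.487 -0.873
v -2.008 3.095 -0.388
v -2.475 4.49 -0.599
v -1.681 4.098 -0.114
v 3.276 3.978 -1.343
v 3.722 3.79 -1.925
v 2.478 3.11 -1.675
v 2.924 2.922 -2.257
v 3.146 2.777 -1.548
v 3.639 3.314 -1.343
v 2.561 3.586 -2.257
v 3.054 4.123 -2.052
v 3.28 3.548 -2.49
v 3.642 3.048 -2.052
v 2.558 3.852 -1.548
v 2.92 3.352 -1.11
v -1.35 2.744 -2.283
v -0.759 2.466 -2.508
v -0.08 2.738 -1.062
v -0.67 3.016 -0.837
v -0.729 2.786 -2.582
v -0.05 3.059 -1.137
v -0.841 3.097 -2.588
v -0.162 3.369 -1.143
v -1.07 3.327 -2.524
v -0.391 3.599 -1.079
v -1.362 3.423 -2.405
v -0.683 3.695 -0.959
v -1.652 3.363 -2.257
v -0.973 3.636 -0.812
v -1.872 3.162 -2.116
v -1.193 3.435 -0.671
v -1.973 2.865 -2.013
v -1.294 3.137 -0.567
v -1.931 2.54 -1.971
v -1.252 2.812 -0.526
v -1.755 2.262 -2.001
v -1.076 2.534 -0.556
v -1.487 2.094 -2.096
v -0.808 2.366 -0.65
v -1.187 2.075 -2.233
v -0.508 2.347 -0.788
v -0.925 2.209 -2.382
v -0.246 2.482 -0.936
f 2 4 1
f 5 2 1
f 1 4 3
f 3 5 1
f 2 8 4
f 6 2 5
f 6 8 2
f 4 8 3
f 7 5 3
f 3 8 7
f 7 6 5
f 8 6 7
f 9 20 14
f 9 14 10
f 9 10 16
f 9 16 19
f 9 19 20
f 10 14 18
f 14 20 13
f 20 19 11
f 19 16 15
f 16 10 17
f 12 18 13
f 12 13 11
f 12 11 15
f 12 15 17
f 12 17 18
f 13 18 14
f 11 13 20
f 15 11 19
f 17 15 16
f 18 17 10
f 22 21 25
f 22 25 23
f 23 25 26
f 23 26 24
f 25 21 27
f 25 27 26
f 26 27 28
f 26 28 24
f 27 21 29
f 27 29 28
f 28 29 30
f 28 30 24
f 29 21 31
f 29 31 30
f 30 31 32
f 30 32 24
f 31 21 33
f 31 33 32
f 32 33 34
f 32 34 24
f 33 21 35
f 33 35 34
f 34 35 36
f 34 36 24
f 35 21 37
f 35 37 36
f 36 37 38
f 36 38 24
f 37 21 39
f 37 39 38
f 38 39 40
f 38 40 24
f 39 21 41
f 39 41 40
f 40 41 42
f 40 42 24
f 41 21 43
f 41 43 42
f 42 43 44
f 42 44 24
f 43 21 45
f 43 45 44
f 44 45 46
f 44 46 24
f 45 21 47
f 45 47 46
f 46 47 48
f 46 48 24
f 47 21 22
f 47 22 48
f 48 22 23
f 48 23 24



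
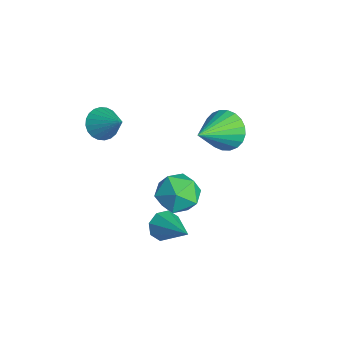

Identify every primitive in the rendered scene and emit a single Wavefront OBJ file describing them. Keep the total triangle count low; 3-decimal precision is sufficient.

v 3.05 -1.183 -3.712
v 3.305 -0.958 -4.278
v 4.51 -0.717 -2.868
v 3.047 -0.603 -4.028
v 2.791 -0.588 -3.593
v 2.686 -0.921 -3.228
v 2.795 -1.408 -3.147
v 3.053 -1.763 -3.397
v 3.309 -1.778 -3.832
v 3.414 -1.445 -4.197
v 0.175 1.97 -1.536
v 0.821 1.983 -2.177
v 1.105 0.63 -0.624
v 0.945 2.224 -1.949
v 0.952 2.428 -1.657
v 0.841 2.561 -1.348
v 0.628 2.605 -1.067
v 0.346 2.552 -0.858
v 0.038 2.41 -0.751
v -0.249 2.202 -0.765
v -0.471 1.958 -0.896
v -0.596 1.716 -1.124
v -0.603 1.513 -1.415
v -0.491 1.38 -1.725
v -0.279 1.336 -2.006
v 0.003 1.389 -2.215
v 0.311 1.531 -2.321
v 0.598 1.739 -2.308
v 1.224 0.047 -2.683
v 2.114 0.199 -2.307
v 1.846 -0.939 -3.753
v 2.736 -0.787 -3.377
v 2.066 -1.281 -2.863
v 1.682 -0.671 -2.202
v 2.278 -0.069 -3.858
v 1.894 0.541 -3.197
v 2.765 0.128 -3.033
v 2.634 -0.621 -2.418
v 1.326 -0.119 -3.642
v 1.195 -0.868 -3.027
v 0.649 -2.8 0.553
v 1.037 -2.594 -0.005
v 1.611 -2.3 1.407
v 0.882 -2.369 0.039
v 0.691 -2.21 0.161
v 0.494 -2.14 0.342
v 0.32 -2.17 0.556
v 0.196 -2.297 0.769
v 0.142 -2.5 0.95
v 0.164 -2.748 1.07
v 0.26 -3.005 1.111
v 0.416 -3.23 1.068
v 0.607 -3.39 0.946
v 0.804 -3.46 0.764
v 0.977 -3.429 0.551
v 1.101 -3.303 0.337
v 1.156 -3.1 0.157
v 1.133 -2.851 0.037
f 2 1 4
f 2 4 3
f 4 1 5
f 4 5 3
f 5 1 6
f 5 6 3
f 6 1 7
f 6 7 3
f 7 1 8
f 7 8 3
f 8 1 9
f 8 9 3
f 9 1 10
f 9 10 3
f 10 1 2
f 10 2 3
f 12 11 14
f 12 14 13
f 14 11 15
f 14 15 13
f 15 11 16
f 15 16 13
f 16 11 17
f 16 17 13
f 17 11 18
f 17 18 13
f 18 11 19
f 18 19 13
f 19 11 20
f 19 20 13
f 20 11 21
f 20 21 13
f 21 11 22
f 21 22 13
f 22 11 23
f 22 23 13
f 23 11 24
f 23 24 13
f 24 11 25
f 24 25 13
f 25 11 26
f 25 26 13
f 26 11 27
f 26 27 13
f 27 11 28
f 27 28 13
f 28 11 12
f 28 12 13
f 29 40 34
f 29 34 30
f 29 30 36
f 29 36 39
f 29 39 40
f 30 34 38
f 34 40 33
f 40 39 31
f 39 36 35
f 36 30 37
f 32 38 33
f 32 33 31
f 32 31 35
f 32 35 37
f 32 37 38
f 33 38 34
f 31 33 40
f 35 31 39
f 37 35 36
f 38 37 30
f 42 41 44
f 42 44 43
f 44 41 45
f 44 45 43
f 45 41 46
f 45 46 43
f 46 41 47
f 46 47 43
f 47 41 48
f 47 48 43
f 48 41 49
f 48 49 43
f 49 41 50
f 49 50 43
f 50 41 51
f 50 51 43
f 51 41 52
f 51 52 43
f 52 41 53
f 52 53 43
f 53 41 54
f 53 54 43
f 54 41 55
f 54 55 43
f 55 41 56
f 55 56 43
f 56 41 57
f 56 57 43
f 57 41 58
f 57 58 43
f 58 41 42
f 58 42 43



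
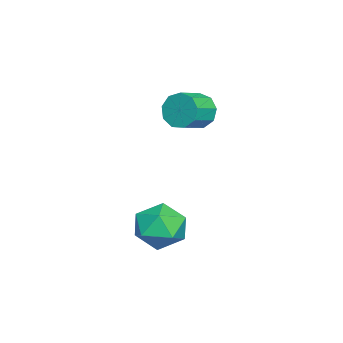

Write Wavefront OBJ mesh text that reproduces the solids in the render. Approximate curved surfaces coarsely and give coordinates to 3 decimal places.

v -3.585 -2.324 1.974
v -3.143 -2.048 1.303
v -2.173 -2.6 1.714
v -2.615 -2.876 2.386
v -3.108 -1.662 1.736
v -2.137 -2.214 2.148
v -3.295 -1.586 2.281
v -2.325 -2.138 2.693
v -3.619 -1.855 2.682
v -2.649 -2.407 3.094
v -3.927 -2.343 2.752
v -2.956 -2.896 3.164
v -4.074 -2.823 2.458
v -3.104 -3.375 2.87
v -3.993 -3.069 1.937
v -3.023 -3.621 2.349
v -3.721 -2.966 1.434
v -2.751 -3.518 1.846
v -3.386 -2.563 1.183
v -2.415 -3.115 1.595
v 1.144 -2.884 -1.18
v 1.517 -3.457 -2.073
v -0.377 -2.463 -2.087
v -0.004 -3.036 -2.98
v -0.298 -3.584 -2.043
v 0.642 -3.845 -1.482
v 0.498 -2.075 -2.678
v 1.438 -2.336 -2.117
v 1.119 -2.958 -2.999
v 0.626 -3.89 -2.606
v 0.514 -2.03 -1.554
v 0.021 -2.962 -1.161
f 2 1 5
f 2 5 3
f 3 5 6
f 3 6 4
f 5 1 7
f 5 7 6
f 6 7 8
f 6 8 4
f 7 1 9
f 7 9 8
f 8 9 10
f 8 10 4
f 9 1 11
f 9 11 10
f 10 11 12
f 10 12 4
f 11 1 13
f 11 13 12
f 12 13 14
f 12 14 4
f 13 1 15
f 13 15 14
f 14 15 16
f 14 16 4
f 15 1 17
f 15 17 16
f 16 17 18
f 16 18 4
f 17 1 19
f 17 19 18
f 18 19 20
f 18 20 4
f 19 1 2
f 19 2 20
f 20 2 3
f 20 3 4
f 21 32 26
f 21 26 22
f 21 22 28
f 21 28 31
f 21 31 32
f 22 26 30
f 26 32 25
f 32 31 23
f 31 28 27
f 28 22 29
f 24 30 25
f 24 25 23
f 24 23 27
f 24 27 29
f 24 29 30
f 25 30 26
f 23 25 32
f 27 23 31
f 29 27 28
f 30 29 22



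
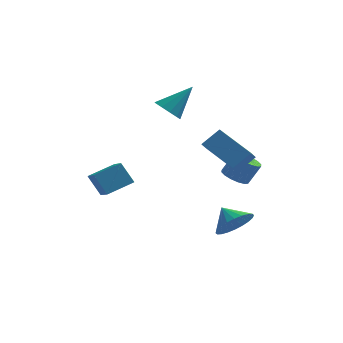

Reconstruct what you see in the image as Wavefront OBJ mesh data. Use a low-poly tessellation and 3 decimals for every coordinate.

v 1.598 3.389 -1.661
v 2.079 3.9 -2.023
v 2.703 4.123 -0.882
v 2.222 3.611 -0.519
v 1.763 4.125 -1.895
v 2.387 4.348 -0.753
v 1.402 4.153 -1.703
v 2.027 4.376 -0.561
v 1.095 3.976 -1.5
v 1.719 4.199 -0.359
v 0.922 3.642 -1.34
v 1.546 3.864 -0.199
v 0.93 3.24 -1.266
v 1.554 3.462 -0.125
v 1.117 2.877 -1.298
v 1.741 3.1 -0.157
v 1.433 2.652 -1.427
v 2.057 2.875 -0.285
v 1.793 2.624 -1.619
v 2.418 2.847 -0.477
v 2.101 2.801 -1.821
v 2.725 3.024 -0.68
v 2.274 3.136 -1.981
v 2.898 3.358 -0.84
v 2.266 3.538 -2.055
v 2.89 3.76 -0.914
v 1.759 -1.525 1.609
v 0.18 -0.338 2.531
v 1.934 -0.793 0.966
v 0.355 0.394 1.887
v 2.585 -1.034 2.393
v 1.006 0.153 3.314
v 2.76 -0.302 1.749
v 1.181 0.885 2.671
v 1.874 -1.429 -2.263
v 2.685 -0.735 -2.196
v 1.186 -0.691 -1.577
v 2.49 -0.599 -2.539
v 2.2 -0.589 -2.84
v 1.861 -0.708 -3.053
v 1.524 -0.936 -3.145
v 1.24 -1.239 -3.104
v 1.053 -1.572 -2.934
v 0.991 -1.882 -2.662
v 1.063 -2.124 -2.329
v 1.258 -2.26 -1.986
v 1.548 -2.269 -1.685
v 1.887 -2.151 -1.472
v 2.224 -1.922 -1.38
v 2.508 -1.619 -1.422
v 2.695 -1.287 -1.592
v 2.758 -0.976 -1.864
v -1.784 3.324 2.922
v -1.261 2.687 2.827
v -0.596 4.096 4.278
v -1.124 3.055 2.497
v -1.239 3.526 2.33
v -1.562 3.92 2.389
v -1.97 4.087 2.651
v -2.307 3.962 3.018
v -2.444 3.594 3.347
v -2.329 3.123 3.515
v -2.006 2.729 3.456
v -1.598 2.562 3.193
v -4.582 -3.323 1.807
v -3.402 -2.615 2.293
v -5.076 -1.914 0.953
v -3.895 -1.206 1.439
v -3.925 -3.714 0.781
v -2.744 -3.006 1.267
v -4.418 -2.305 -0.073
v -3.238 -1.597 0.413
f 2 1 5
f 2 5 3
f 3 5 6
f 3 6 4
f 5 1 7
f 5 7 6
f 6 7 8
f 6 8 4
f 7 1 9
f 7 9 8
f 8 9 10
f 8 10 4
f 9 1 11
f 9 11 10
f 10 11 12
f 10 12 4
f 11 1 13
f 11 13 12
f 12 13 14
f 12 14 4
f 13 1 15
f 13 15 14
f 14 15 16
f 14 16 4
f 15 1 17
f 15 17 16
f 16 17 18
f 16 18 4
f 17 1 19
f 17 19 18
f 18 19 20
f 18 20 4
f 19 1 21
f 19 21 20
f 20 21 22
f 20 22 4
f 21 1 23
f 21 23 22
f 22 23 24
f 22 24 4
f 23 1 25
f 23 25 24
f 24 25 26
f 24 26 4
f 25 1 2
f 25 2 26
f 26 2 3
f 26 3 4
f 28 30 27
f 31 28 27
f 27 30 29
f 29 31 27
f 28 34 30
f 32 28 31
f 32 34 28
f 30 34 29
f 33 31 29
f 29 34 33
f 33 32 31
f 34 32 33
f 36 35 38
f 36 38 37
f 38 35 39
f 38 39 37
f 39 35 40
f 39 40 37
f 40 35 41
f 40 41 37
f 41 35 42
f 41 42 37
f 42 35 43
f 42 43 37
f 43 35 44
f 43 44 37
f 44 35 45
f 44 45 37
f 45 35 46
f 45 46 37
f 46 35 47
f 46 47 37
f 47 35 48
f 47 48 37
f 48 35 49
f 48 49 37
f 49 35 50
f 49 50 37
f 50 35 51
f 50 51 37
f 51 35 52
f 51 52 37
f 52 35 36
f 52 36 37
f 54 53 56
f 54 56 55
f 56 53 57
f 56 57 55
f 57 53 58
f 57 58 55
f 58 53 59
f 58 59 55
f 59 53 60
f 59 60 55
f 60 53 61
f 60 61 55
f 61 53 62
f 61 62 55
f 62 53 63
f 62 63 55
f 63 53 64
f 63 64 55
f 64 53 54
f 64 54 55
f 66 68 65
f 69 66 65
f 65 68 67
f 67 69 65
f 66 72 68
f 70 66 69
f 70 72 66
f 68 72 67
f 71 69 67
f 67 72 71
f 71 70 69
f 72 70 71



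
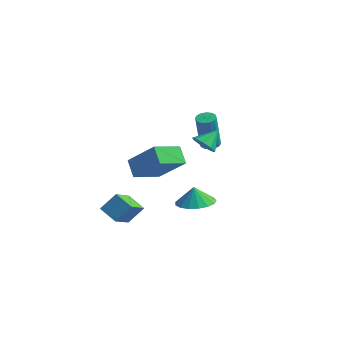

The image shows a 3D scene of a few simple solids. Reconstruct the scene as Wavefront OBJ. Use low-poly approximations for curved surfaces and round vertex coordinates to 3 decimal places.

v 0.074 -3.185 -3.952
v 0.153 -4.845 -2.685
v -0.923 -2.88 -3.49
v -0.844 -4.54 -2.223
v 0.664 -2.52 -3.117
v 0.743 -4.18 -1.85
v -0.333 -2.215 -2.655
v -0.254 -3.875 -1.388
v 1.889 3.265 -1.44
v 2.445 3.145 -1.407
v 2.267 2.914 0.753
v 1.711 3.035 0.72
v 2.429 3.438 -1.377
v 2.25 3.207 0.783
v 2.267 3.685 -1.364
v 2.089 3.454 0.796
v 2.005 3.819 -1.372
v 1.827 3.589 0.789
v 1.711 3.805 -1.397
v 1.533 3.574 0.763
v 1.465 3.646 -1.434
v 1.287 3.416 0.726
v 1.333 3.386 -1.473
v 1.155 3.155 0.687
v 1.35 3.093 -1.503
v 1.171 2.862 0.657
v 1.511 2.846 -1.516
v 1.333 2.615 0.644
v 1.773 2.711 -1.509
v 1.595 2.481 0.652
v 2.067 2.726 -1.483
v 1.889 2.495 0.677
v 2.313 2.884 -1.446
v 2.135 2.654 0.714
v 0.351 -3.082 -0.42
v -0.275 -2.423 0.252
v 1.137 -1.655 -1.086
v 0.511 -0.996 -0.414
v 1.889 -3.204 1.134
v 1.263 -2.545 1.806
v 2.675 -1.777 0.468
v 2.049 -1.118 1.14
v 3.199 -0.741 1.341
v 3.691 -0.557 0.819
v 3.601 0.161 2.039
v 3.257 -0.306 0.745
v 2.796 -0.259 0.949
v 2.524 -0.438 1.337
v 2.568 -0.758 1.726
v 2.907 -1.071 1.935
v 3.382 -1.229 1.866
v 3.772 -1.159 1.551
v 3.894 -0.894 1.138
v 3.005 -1.272 -2.778
v 4.054 -1.302 -2.573
v 2.815 -1.088 -1.782
v 3.965 -0.81 -2.681
v 3.655 -0.423 -2.811
v 3.197 -0.231 -2.934
v 2.694 -0.277 -3.021
v 2.263 -0.551 -3.052
v 2.001 -0.991 -3.021
v 1.97 -1.494 -2.934
v 2.175 -1.947 -2.811
v 2.571 -2.245 -2.681
v 3.066 -2.32 -2.573
v 3.547 -2.155 -2.512
v 3.903 -1.788 -2.512
f 2 4 1
f 5 2 1
f 1 4 3
f 3 5 1
f 2 8 4
f 6 2 5
f 6 8 2
f 4 8 3
f 7 5 3
f 3 8 7
f 7 6 5
f 8 6 7
f 10 9 13
f 10 13 11
f 11 13 14
f 11 14 12
f 13 9 15
f 13 15 14
f 14 15 16
f 14 16 12
f 15 9 17
f 15 17 16
f 16 17 18
f 16 18 12
f 17 9 19
f 17 19 18
f 18 19 20
f 18 20 12
f 19 9 21
f 19 21 20
f 20 21 22
f 20 22 12
f 21 9 23
f 21 23 22
f 22 23 24
f 22 24 12
f 23 9 25
f 23 25 24
f 24 25 26
f 24 26 12
f 25 9 27
f 25 27 26
f 26 27 28
f 26 28 12
f 27 9 29
f 27 29 28
f 28 29 30
f 28 30 12
f 29 9 31
f 29 31 30
f 30 31 32
f 30 32 12
f 31 9 33
f 31 33 32
f 32 33 34
f 32 34 12
f 33 9 10
f 33 10 34
f 34 10 11
f 34 11 12
f 36 38 35
f 39 36 35
f 35 38 37
f 37 39 35
f 36 42 38
f 40 36 39
f 40 42 36
f 38 42 37
f 41 39 37
f 37 42 41
f 41 40 39
f 42 40 41
f 44 43 46
f 44 46 45
f 46 43 47
f 46 47 45
f 47 43 48
f 47 48 45
f 48 43 49
f 48 49 45
f 49 43 50
f 49 50 45
f 50 43 51
f 50 51 45
f 51 43 52
f 51 52 45
f 52 43 53
f 52 53 45
f 53 43 44
f 53 44 45
f 55 54 57
f 55 57 56
f 57 54 58
f 57 58 56
f 58 54 59
f 58 59 56
f 59 54 60
f 59 60 56
f 60 54 61
f 60 61 56
f 61 54 62
f 61 62 56
f 62 54 63
f 62 63 56
f 63 54 64
f 63 64 56
f 64 54 65
f 64 65 56
f 65 54 66
f 65 66 56
f 66 54 67
f 66 67 56
f 67 54 68
f 67 68 56
f 68 54 55
f 68 55 56



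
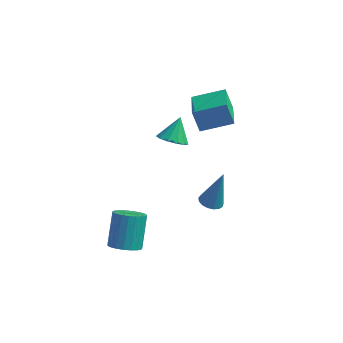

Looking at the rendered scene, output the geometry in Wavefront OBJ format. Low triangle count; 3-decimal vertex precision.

v 2.096 -0.017 2.427
v 1.665 0.172 3.563
v 1.656 1.485 2.01
v 1.225 1.674 3.146
v 3.575 0.546 2.894
v 3.144 0.735 4.03
v 3.135 2.048 2.477
v 2.704 2.237 3.613
v 3.031 -1.375 -1.471
v 3.431 -0.96 -1.67
v 3.489 -0.925 0.391
v 3.182 -0.81 -1.645
v 2.898 -0.79 -1.58
v 2.644 -0.904 -1.49
v 2.479 -1.125 -1.396
v 2.441 -1.404 -1.319
v 2.538 -1.677 -1.277
v 2.747 -1.88 -1.279
v 3.022 -1.967 -1.326
v 3.299 -1.919 -1.406
v 3.514 -1.746 -1.5
v 3.619 -1.488 -1.588
v 3.589 -1.205 -1.65
v 0.124 2.21 -1.17
v 0.935 2.202 -1.296
v 0.296 3.07 -0.13
v 0.766 2.547 -1.554
v 0.394 2.785 -1.689
v -0.064 2.84 -1.66
v -0.462 2.696 -1.475
v -0.674 2.397 -1.193
v -0.632 2.039 -0.904
v -0.35 1.735 -0.699
v 0.082 1.582 -0.644
v 0.528 1.629 -0.756
v 0.846 1.86 -0.999
v -0.33 -4.101 -3.192
v 0.129 -4.595 -2.743
v 0.029 -3.433 -1.36
v -0.43 -2.939 -1.808
v 0.36 -4.4 -2.891
v 0.26 -3.237 -1.507
v 0.472 -4.153 -3.09
v 0.372 -2.99 -1.707
v 0.445 -3.897 -3.308
v 0.345 -2.734 -1.924
v 0.284 -3.676 -3.505
v 0.184 -2.513 -2.121
v 0.017 -3.529 -3.648
v -0.083 -2.366 -2.264
v -0.31 -3.481 -3.712
v -0.41 -2.318 -2.329
v -0.64 -3.54 -3.686
v -0.741 -2.377 -2.303
v -0.917 -3.696 -3.575
v -1.018 -2.533 -2.192
v -1.093 -3.923 -3.397
v -1.193 -2.76 -2.014
v -1.136 -4.18 -3.184
v -1.236 -3.017 -1.801
v -1.04 -4.424 -2.972
v -1.14 -3.261 -1.589
v -0.821 -4.612 -2.799
v -0.922 -3.449 -1.415
v -0.517 -4.711 -2.693
v -0.618 -3.548 -1.309
v -0.181 -4.706 -2.673
v -0.282 -3.543 -1.29
f 2 4 1
f 5 2 1
f 1 4 3
f 3 5 1
f 2 8 4
f 6 2 5
f 6 8 2
f 4 8 3
f 7 5 3
f 3 8 7
f 7 6 5
f 8 6 7
f 10 9 12
f 10 12 11
f 12 9 13
f 12 13 11
f 13 9 14
f 13 14 11
f 14 9 15
f 14 15 11
f 15 9 16
f 15 16 11
f 16 9 17
f 16 17 11
f 17 9 18
f 17 18 11
f 18 9 19
f 18 19 11
f 19 9 20
f 19 20 11
f 20 9 21
f 20 21 11
f 21 9 22
f 21 22 11
f 22 9 23
f 22 23 11
f 23 9 10
f 23 10 11
f 25 24 27
f 25 27 26
f 27 24 28
f 27 28 26
f 28 24 29
f 28 29 26
f 29 24 30
f 29 30 26
f 30 24 31
f 30 31 26
f 31 24 32
f 31 32 26
f 32 24 33
f 32 33 26
f 33 24 34
f 33 34 26
f 34 24 35
f 34 35 26
f 35 24 36
f 35 36 26
f 36 24 25
f 36 25 26
f 38 37 41
f 38 41 39
f 39 41 42
f 39 42 40
f 41 37 43
f 41 43 42
f 42 43 44
f 42 44 40
f 43 37 45
f 43 45 44
f 44 45 46
f 44 46 40
f 45 37 47
f 45 47 46
f 46 47 48
f 46 48 40
f 47 37 49
f 47 49 48
f 48 49 50
f 48 50 40
f 49 37 51
f 49 51 50
f 50 51 52
f 50 52 40
f 51 37 53
f 51 53 52
f 52 53 54
f 52 54 40
f 53 37 55
f 53 55 54
f 54 55 56
f 54 56 40
f 55 37 57
f 55 57 56
f 56 57 58
f 56 58 40
f 57 37 59
f 57 59 58
f 58 59 60
f 58 60 40
f 59 37 61
f 59 61 60
f 60 61 62
f 60 62 40
f 61 37 63
f 61 63 62
f 62 63 64
f 62 64 40
f 63 37 65
f 63 65 64
f 64 65 66
f 64 66 40
f 65 37 67
f 65 67 66
f 66 67 68
f 66 68 40
f 67 37 38
f 67 38 68
f 68 38 39
f 68 39 40



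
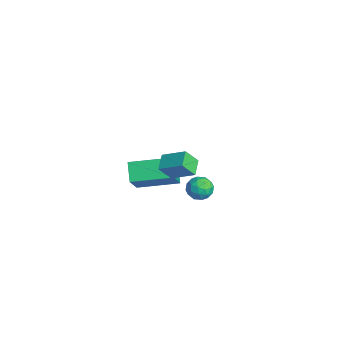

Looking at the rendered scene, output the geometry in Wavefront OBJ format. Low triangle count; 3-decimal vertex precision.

v 0.066 0.849 -0.702
v 0.43 0.868 -1.33
v 0.69 -0.088 -0.37
v 1.054 -0.069 -0.998
v 1.154 0.453 -0.504
v 0.768 1.033 -0.709
v 0.352 -0.253 -0.991
v -0.034 0.327 -1.196
v 0.606 0.188 -1.508
v 1.102 0.624 -1.207
v 0.018 0.156 -0.493
v 0.514 0.592 -0.192
v 0.193 0.941 -1.045
v 0.927 -0.161 -0.655
v 0.985 0.146 -0.365
v 1.199 0.158 -0.733
v 0.392 1.037 -0.681
v 0.606 1.049 -1.049
v 1.031 0.805 -0.564
v 0.514 -0.269 -0.651
v 0.728 -0.257 -1.019
v -0.079 0.622 -0.967
v 0.135 0.634 -1.335
v 0.089 -0.025 -1.136
v 0.511 0.552 -1.519
v 0.878 0.001 -1.324
v 0.465 -0.107 -1.319
v 0.238 0.234 -1.44
v 0.802 0.809 -1.342
v 1.169 0.258 -1.147
v 1.227 0.565 -0.857
v 1.001 0.905 -0.977
v 0.906 0.409 -1.447
v -0.049 0.522 -0.553
v 0.318 -0.029 -0.358
v 0.119 -0.125 -0.723
v -0.107 0.215 -0.843
v 0.242 0.779 -0.376
v 0.609 0.228 -0.181
v 0.882 0.546 -0.26
v 0.655 0.887 -0.381
v 0.214 0.371 -0.253
v 2.883 -1.566 3.183
v 2.951 -2.196 4.02
v 3.633 -0.68 3.789
v 3.701 -1.31 4.626
v 3.619 -1.95 2.834
v 3.687 -2.58 3.671
v 4.369 -1.064 3.44
v 4.437 -1.694 4.277
v -2.614 -1.857 -2.756
v -3.51 -1.703 -1.989
v -1.94 0.181 -2.376
v -2.836 0.335 -1.609
v -1.424 -2.535 -1.231
v -2.32 -2.381 -0.464
v -0.75 -0.497 -0.851
v -1.646 -0.343 -0.084
f 1 38 17
f 38 12 41
f 17 41 6
f 38 41 17
f 1 17 13
f 17 6 18
f 13 18 2
f 17 18 13
f 1 13 22
f 13 2 23
f 22 23 8
f 13 23 22
f 1 22 34
f 22 8 37
f 34 37 11
f 22 37 34
f 1 34 38
f 34 11 42
f 38 42 12
f 34 42 38
f 2 18 29
f 18 6 32
f 29 32 10
f 18 32 29
f 6 41 19
f 41 12 40
f 19 40 5
f 41 40 19
f 12 42 39
f 42 11 35
f 39 35 3
f 42 35 39
f 11 37 36
f 37 8 24
f 36 24 7
f 37 24 36
f 8 23 28
f 23 2 25
f 28 25 9
f 23 25 28
f 4 30 16
f 30 10 31
f 16 31 5
f 30 31 16
f 4 16 14
f 16 5 15
f 14 15 3
f 16 15 14
f 4 14 21
f 14 3 20
f 21 20 7
f 14 20 21
f 4 21 26
f 21 7 27
f 26 27 9
f 21 27 26
f 4 26 30
f 26 9 33
f 30 33 10
f 26 33 30
f 5 31 19
f 31 10 32
f 19 32 6
f 31 32 19
f 3 15 39
f 15 5 40
f 39 40 12
f 15 40 39
f 7 20 36
f 20 3 35
f 36 35 11
f 20 35 36
f 9 27 28
f 27 7 24
f 28 24 8
f 27 24 28
f 10 33 29
f 33 9 25
f 29 25 2
f 33 25 29
f 44 46 43
f 47 44 43
f 43 46 45
f 45 47 43
f 44 50 46
f 48 44 47
f 48 50 44
f 46 50 45
f 49 47 45
f 45 50 49
f 49 48 47
f 50 48 49
f 52 54 51
f 55 52 51
f 51 54 53
f 53 55 51
f 52 58 54
f 56 52 55
f 56 58 52
f 54 58 53
f 57 55 53
f 53 58 57
f 57 56 55
f 58 56 57



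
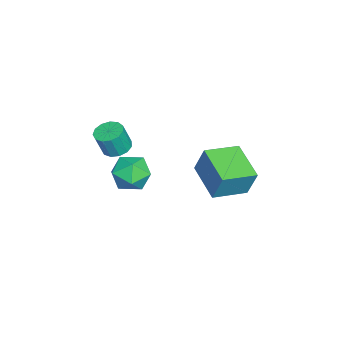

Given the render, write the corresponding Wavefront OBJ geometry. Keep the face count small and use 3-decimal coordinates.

v 3.311 -1.263 2.605
v 3.993 -1.014 2.529
v 4.251 -1.348 3.759
v 3.569 -1.597 3.835
v 3.768 -0.697 2.663
v 4.026 -1.03 3.892
v 3.398 -0.559 2.778
v 3.656 -0.893 4.007
v 3 -0.645 2.838
v 3.258 -0.978 4.068
v 2.701 -0.927 2.824
v 2.959 -1.261 4.054
v 2.596 -1.316 2.741
v 2.854 -1.649 3.971
v 2.717 -1.688 2.615
v 2.976 -2.021 3.844
v 3.028 -1.925 2.485
v 3.286 -2.259 3.715
v 3.428 -1.952 2.394
v 3.686 -2.286 3.624
v 3.791 -1.761 2.37
v 4.049 -2.094 3.599
v 4.001 -1.411 2.42
v 4.26 -1.744 3.65
v 2.241 0.033 0.072
v 3.249 -0.139 -0.315
v 2.451 -1.301 1.215
v 3.459 -1.473 0.828
v 3.24 -0.568 1.402
v 3.111 0.256 0.696
v 2.589 -1.696 0.204
v 2.46 -0.872 -0.502
v 3.465 -1.208 -0.233
v 3.867 -0.511 0.508
v 1.833 -0.929 0.392
v 2.235 -0.232 1.133
v 2.498 3.767 1.433
v 2.731 4.24 2.89
v 4.159 4.824 0.825
v 4.391 5.297 2.283
v 3.529 2.323 1.737
v 3.761 2.796 3.195
v 5.189 3.38 1.13
v 5.422 3.853 2.587
f 2 1 5
f 2 5 3
f 3 5 6
f 3 6 4
f 5 1 7
f 5 7 6
f 6 7 8
f 6 8 4
f 7 1 9
f 7 9 8
f 8 9 10
f 8 10 4
f 9 1 11
f 9 11 10
f 10 11 12
f 10 12 4
f 11 1 13
f 11 13 12
f 12 13 14
f 12 14 4
f 13 1 15
f 13 15 14
f 14 15 16
f 14 16 4
f 15 1 17
f 15 17 16
f 16 17 18
f 16 18 4
f 17 1 19
f 17 19 18
f 18 19 20
f 18 20 4
f 19 1 21
f 19 21 20
f 20 21 22
f 20 22 4
f 21 1 23
f 21 23 22
f 22 23 24
f 22 24 4
f 23 1 2
f 23 2 24
f 24 2 3
f 24 3 4
f 25 36 30
f 25 30 26
f 25 26 32
f 25 32 35
f 25 35 36
f 26 30 34
f 30 36 29
f 36 35 27
f 35 32 31
f 32 26 33
f 28 34 29
f 28 29 27
f 28 27 31
f 28 31 33
f 28 33 34
f 29 34 30
f 27 29 36
f 31 27 35
f 33 31 32
f 34 33 26
f 38 40 37
f 41 38 37
f 37 40 39
f 39 41 37
f 38 44 40
f 42 38 41
f 42 44 38
f 40 44 39
f 43 41 39
f 39 44 43
f 43 42 41
f 44 42 43



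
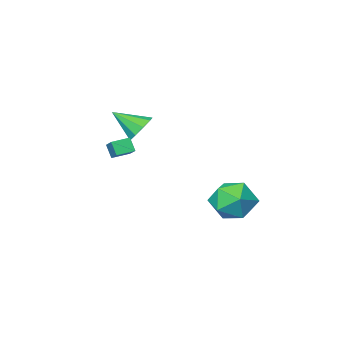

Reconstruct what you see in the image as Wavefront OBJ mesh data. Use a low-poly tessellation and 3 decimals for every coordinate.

v 2.217 -1.452 1.281
v 2.269 -1.851 1.972
v 2.53 -0.367 1.885
v 2.582 -0.767 2.576
v 3.078 -1.613 1.124
v 3.13 -2.013 1.815
v 3.391 -0.529 1.728
v 3.443 -0.928 2.419
v -1.104 4.231 -0.297
v -0.18 4.367 -1.082
v -0.34 2.513 0.302
v 0.584 2.649 -0.483
v 0.495 3.382 0.489
v 0.023 4.444 0.118
v -0.543 2.436 -0.898
v -1.015 3.498 -1.269
v 0.166 3.259 -1.453
v 0.808 3.843 -0.596
v -1.328 3.037 -0.184
v -0.686 3.621 0.673
v 1.28 -2.112 2.412
v 1.698 -2.397 1.717
v 2.28 -3.028 3.388
v 1.952 -1.905 1.917
v 1.892 -1.511 2.35
v 1.545 -1.398 2.811
v 1.074 -1.619 3.086
v 0.7 -2.071 3.046
v 0.597 -2.542 2.709
v 0.814 -2.812 2.233
v 1.249 -2.755 1.841
f 2 4 1
f 5 2 1
f 1 4 3
f 3 5 1
f 2 8 4
f 6 2 5
f 6 8 2
f 4 8 3
f 7 5 3
f 3 8 7
f 7 6 5
f 8 6 7
f 9 20 14
f 9 14 10
f 9 10 16
f 9 16 19
f 9 19 20
f 10 14 18
f 14 20 13
f 20 19 11
f 19 16 15
f 16 10 17
f 12 18 13
f 12 13 11
f 12 11 15
f 12 15 17
f 12 17 18
f 13 18 14
f 11 13 20
f 15 11 19
f 17 15 16
f 18 17 10
f 22 21 24
f 22 24 23
f 24 21 25
f 24 25 23
f 25 21 26
f 25 26 23
f 26 21 27
f 26 27 23
f 27 21 28
f 27 28 23
f 28 21 29
f 28 29 23
f 29 21 30
f 29 30 23
f 30 21 31
f 30 31 23
f 31 21 22
f 31 22 23

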